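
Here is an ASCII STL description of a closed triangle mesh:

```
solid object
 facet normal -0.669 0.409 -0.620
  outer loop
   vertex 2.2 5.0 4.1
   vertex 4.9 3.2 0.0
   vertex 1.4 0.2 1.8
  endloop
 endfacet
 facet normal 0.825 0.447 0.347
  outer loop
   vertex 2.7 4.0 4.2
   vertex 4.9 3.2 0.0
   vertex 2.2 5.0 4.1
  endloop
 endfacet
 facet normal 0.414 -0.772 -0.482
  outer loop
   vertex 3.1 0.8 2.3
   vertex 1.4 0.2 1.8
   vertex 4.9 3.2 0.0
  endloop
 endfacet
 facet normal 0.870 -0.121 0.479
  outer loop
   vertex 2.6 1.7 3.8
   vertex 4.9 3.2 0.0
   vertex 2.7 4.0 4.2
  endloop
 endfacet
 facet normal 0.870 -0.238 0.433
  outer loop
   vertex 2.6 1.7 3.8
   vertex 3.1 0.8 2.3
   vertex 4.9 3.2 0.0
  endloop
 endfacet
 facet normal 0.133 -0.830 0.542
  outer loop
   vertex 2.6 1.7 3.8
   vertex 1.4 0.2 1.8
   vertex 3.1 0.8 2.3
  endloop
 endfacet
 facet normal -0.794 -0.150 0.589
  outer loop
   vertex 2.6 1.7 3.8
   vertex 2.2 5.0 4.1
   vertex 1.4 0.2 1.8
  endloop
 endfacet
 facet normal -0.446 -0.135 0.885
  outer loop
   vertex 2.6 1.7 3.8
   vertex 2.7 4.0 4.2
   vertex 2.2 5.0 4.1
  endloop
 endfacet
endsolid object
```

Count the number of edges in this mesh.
12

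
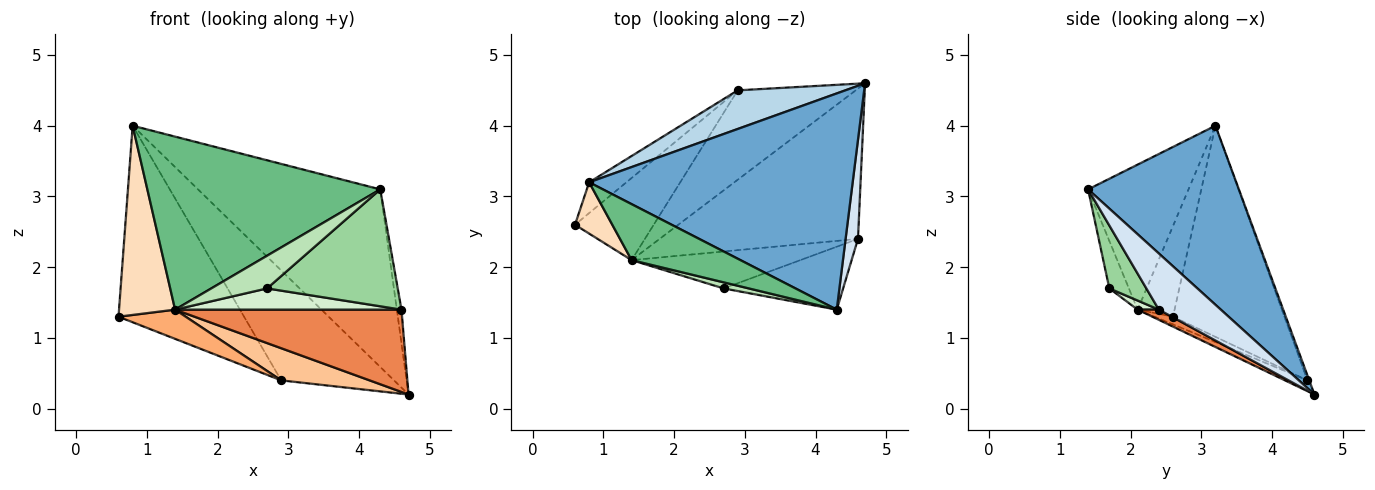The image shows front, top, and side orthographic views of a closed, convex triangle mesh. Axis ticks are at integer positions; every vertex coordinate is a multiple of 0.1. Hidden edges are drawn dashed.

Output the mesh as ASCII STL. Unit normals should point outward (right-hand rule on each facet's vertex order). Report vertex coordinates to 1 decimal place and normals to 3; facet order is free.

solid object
 facet normal 0.465 0.562 0.684
  outer loop
   vertex 0.8 3.2 4.0
   vertex 4.3 1.4 3.1
   vertex 4.7 4.6 0.2
  endloop
 endfacet
 facet normal -0.659 0.743 -0.116
  outer loop
   vertex 2.9 4.5 0.4
   vertex 0.6 2.6 1.3
   vertex 0.8 3.2 4.0
  endloop
 endfacet
 facet normal -0.016 0.943 0.332
  outer loop
   vertex 2.9 4.5 0.4
   vertex 0.8 3.2 4.0
   vertex 4.7 4.6 0.2
  endloop
 endfacet
 facet normal 0.974 0.073 0.215
  outer loop
   vertex 4.6 2.4 1.4
   vertex 4.7 4.6 0.2
   vertex 4.3 1.4 3.1
  endloop
 endfacet
 facet normal 0.045 -0.480 -0.876
  outer loop
   vertex 1.4 2.1 1.4
   vertex 4.7 4.6 0.2
   vertex 4.6 2.4 1.4
  endloop
 endfacet
 facet normal -0.091 -0.334 -0.938
  outer loop
   vertex 1.4 2.1 1.4
   vertex 0.6 2.6 1.3
   vertex 2.9 4.5 0.4
  endloop
 endfacet
 facet normal -0.085 -0.337 -0.938
  outer loop
   vertex 1.4 2.1 1.4
   vertex 2.9 4.5 0.4
   vertex 4.7 4.6 0.2
  endloop
 endfacet
 facet normal -0.537 -0.814 0.221
  outer loop
   vertex 1.4 2.1 1.4
   vertex 0.8 3.2 4.0
   vertex 0.6 2.6 1.3
  endloop
 endfacet
 facet normal -0.379 -0.880 0.285
  outer loop
   vertex 1.4 2.1 1.4
   vertex 4.3 1.4 3.1
   vertex 0.8 3.2 4.0
  endloop
 endfacet
 facet normal 0.242 -0.854 -0.460
  outer loop
   vertex 2.7 1.7 1.7
   vertex 4.6 2.4 1.4
   vertex 4.3 1.4 3.1
  endloop
 endfacet
 facet normal -0.326 -0.929 0.173
  outer loop
   vertex 2.7 1.7 1.7
   vertex 4.3 1.4 3.1
   vertex 1.4 2.1 1.4
  endloop
 endfacet
 facet normal 0.047 -0.498 -0.866
  outer loop
   vertex 2.7 1.7 1.7
   vertex 1.4 2.1 1.4
   vertex 4.6 2.4 1.4
  endloop
 endfacet
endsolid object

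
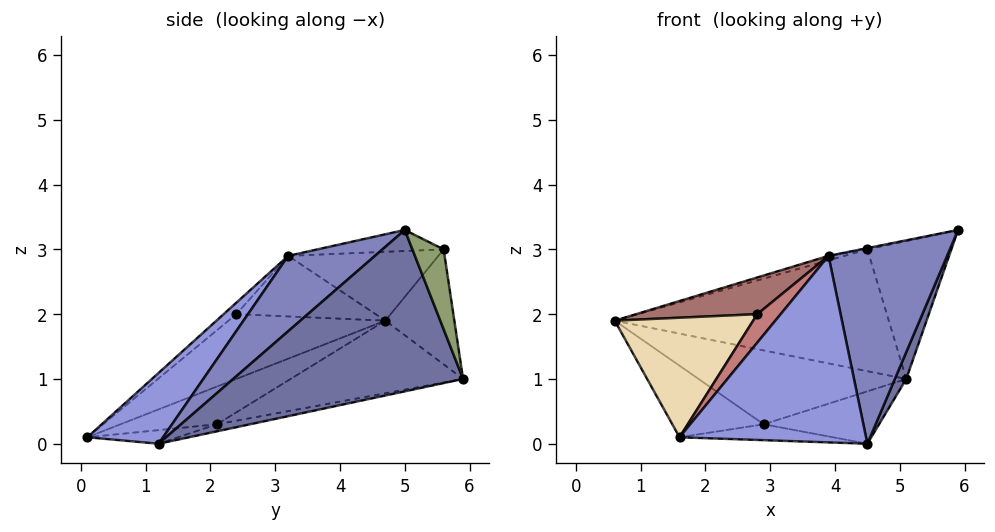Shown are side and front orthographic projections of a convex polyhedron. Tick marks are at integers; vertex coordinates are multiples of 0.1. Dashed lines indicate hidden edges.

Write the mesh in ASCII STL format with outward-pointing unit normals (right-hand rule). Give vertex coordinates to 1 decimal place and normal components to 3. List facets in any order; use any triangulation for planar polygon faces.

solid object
 facet normal 0.938 -0.046 -0.344
  outer loop
   vertex 4.5 1.2 0.0
   vertex 5.1 5.9 1.0
   vertex 5.9 5.0 3.3
  endloop
 endfacet
 facet normal 0.489 -0.668 0.562
  outer loop
   vertex 3.9 3.2 2.9
   vertex 4.5 1.2 0.0
   vertex 5.9 5.0 3.3
  endloop
 endfacet
 facet normal 0.306 -0.753 0.583
  outer loop
   vertex 3.9 3.2 2.9
   vertex 1.6 0.1 0.1
   vertex 4.5 1.2 0.0
  endloop
 endfacet
 facet normal -0.244 0.967 0.072
  outer loop
   vertex 4.5 5.6 3.0
   vertex 5.1 5.9 1.0
   vertex 0.6 4.7 1.9
  endloop
 endfacet
 facet normal 0.339 0.910 0.238
  outer loop
   vertex 4.5 5.6 3.0
   vertex 5.9 5.0 3.3
   vertex 5.1 5.9 1.0
  endloop
 endfacet
 facet normal -0.278 0.029 0.960
  outer loop
   vertex 4.5 5.6 3.0
   vertex 0.6 4.7 1.9
   vertex 3.9 3.2 2.9
  endloop
 endfacet
 facet normal -0.205 0.011 0.979
  outer loop
   vertex 4.5 5.6 3.0
   vertex 3.9 3.2 2.9
   vertex 5.9 5.0 3.3
  endloop
 endfacet
 facet normal -0.305 0.289 -0.908
  outer loop
   vertex 2.9 2.1 0.3
   vertex 1.6 0.1 0.1
   vertex 0.6 4.7 1.9
  endloop
 endfacet
 facet normal -0.268 0.322 -0.908
  outer loop
   vertex 2.9 2.1 0.3
   vertex 0.6 4.7 1.9
   vertex 5.1 5.9 1.0
  endloop
 endfacet
 facet normal -0.094 0.160 -0.983
  outer loop
   vertex 2.9 2.1 0.3
   vertex 4.5 1.2 0.0
   vertex 1.6 0.1 0.1
  endloop
 endfacet
 facet normal -0.062 0.215 -0.975
  outer loop
   vertex 2.9 2.1 0.3
   vertex 5.1 5.9 1.0
   vertex 4.5 1.2 0.0
  endloop
 endfacet
 facet normal -0.463 -0.408 0.787
  outer loop
   vertex 2.8 2.4 2.0
   vertex 0.6 4.7 1.9
   vertex 1.6 0.1 0.1
  endloop
 endfacet
 facet normal -0.417 -0.363 0.833
  outer loop
   vertex 2.8 2.4 2.0
   vertex 3.9 3.2 2.9
   vertex 0.6 4.7 1.9
  endloop
 endfacet
 facet normal -0.283 -0.519 0.807
  outer loop
   vertex 2.8 2.4 2.0
   vertex 1.6 0.1 0.1
   vertex 3.9 3.2 2.9
  endloop
 endfacet
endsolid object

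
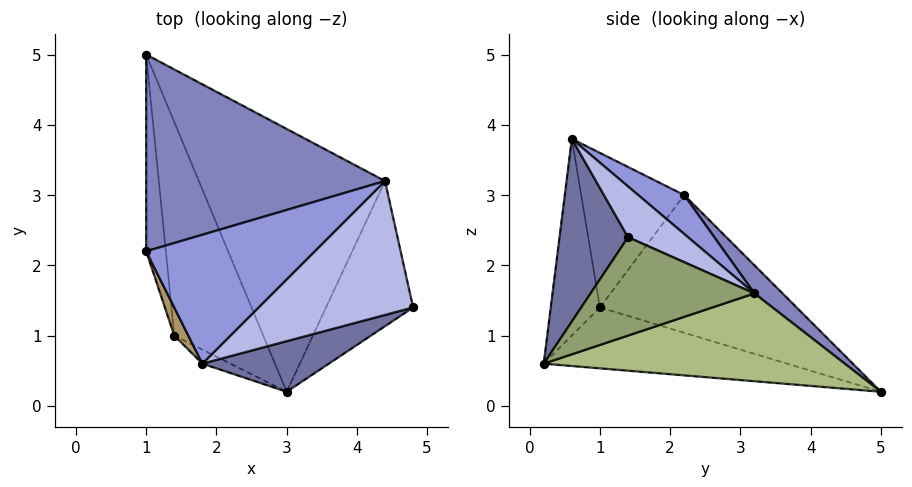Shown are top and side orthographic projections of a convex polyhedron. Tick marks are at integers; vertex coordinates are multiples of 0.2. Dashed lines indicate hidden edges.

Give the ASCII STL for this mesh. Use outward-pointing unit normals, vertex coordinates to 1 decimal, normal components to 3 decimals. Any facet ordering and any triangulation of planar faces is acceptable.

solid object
 facet normal 0.355 -0.902 0.246
  outer loop
   vertex 1.8 0.6 3.8
   vertex 3.0 0.2 0.6
   vertex 4.8 1.4 2.4
  endloop
 endfacet
 facet normal 0.083 0.705 0.705
  outer loop
   vertex 4.4 3.2 1.6
   vertex 1.0 5.0 0.2
   vertex 1.0 2.2 3.0
  endloop
 endfacet
 facet normal 0.193 0.514 0.836
  outer loop
   vertex 4.4 3.2 1.6
   vertex 1.0 2.2 3.0
   vertex 1.8 0.6 3.8
  endloop
 endfacet
 facet normal 0.280 0.441 0.853
  outer loop
   vertex 4.4 3.2 1.6
   vertex 1.8 0.6 3.8
   vertex 4.8 1.4 2.4
  endloop
 endfacet
 facet normal 0.742 -0.127 -0.658
  outer loop
   vertex 4.4 3.2 1.6
   vertex 4.8 1.4 2.4
   vertex 3.0 0.2 0.6
  endloop
 endfacet
 facet normal 0.424 0.102 -0.900
  outer loop
   vertex 4.4 3.2 1.6
   vertex 3.0 0.2 0.6
   vertex 1.0 5.0 0.2
  endloop
 endfacet
 facet normal -0.980 -0.140 -0.140
  outer loop
   vertex 1.4 1.0 1.4
   vertex 1.0 2.2 3.0
   vertex 1.0 5.0 0.2
  endloop
 endfacet
 facet normal -0.540 -0.291 -0.790
  outer loop
   vertex 1.4 1.0 1.4
   vertex 1.0 5.0 0.2
   vertex 3.0 0.2 0.6
  endloop
 endfacet
 facet normal -0.907 -0.412 0.082
  outer loop
   vertex 1.4 1.0 1.4
   vertex 1.8 0.6 3.8
   vertex 1.0 2.2 3.0
  endloop
 endfacet
 facet normal -0.473 -0.878 -0.068
  outer loop
   vertex 1.4 1.0 1.4
   vertex 3.0 0.2 0.6
   vertex 1.8 0.6 3.8
  endloop
 endfacet
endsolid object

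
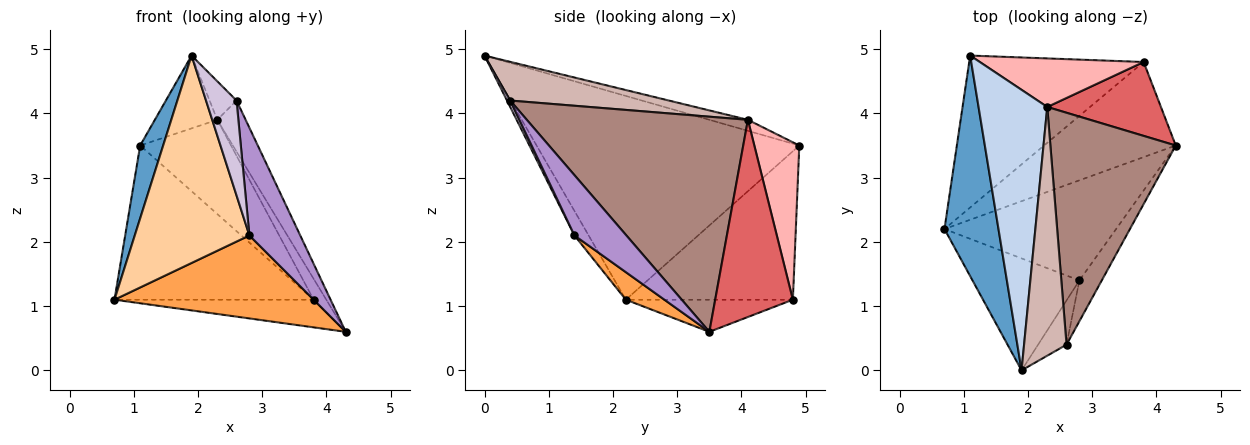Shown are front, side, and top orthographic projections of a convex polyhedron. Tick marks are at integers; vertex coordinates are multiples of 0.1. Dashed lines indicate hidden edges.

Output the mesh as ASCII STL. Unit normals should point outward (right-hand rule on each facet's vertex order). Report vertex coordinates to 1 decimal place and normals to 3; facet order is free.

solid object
 facet normal -0.963 -0.084 0.255
  outer loop
   vertex 1.1 4.9 3.5
   vertex 0.7 2.2 1.1
   vertex 1.9 0.0 4.9
  endloop
 endfacet
 facet normal -0.153 0.248 0.956
  outer loop
   vertex 2.3 4.1 3.9
   vertex 1.1 4.9 3.5
   vertex 1.9 0.0 4.9
  endloop
 endfacet
 facet normal 0.123 -0.633 -0.764
  outer loop
   vertex 2.8 1.4 2.1
   vertex 0.7 2.2 1.1
   vertex 4.3 3.5 0.6
  endloop
 endfacet
 facet normal -0.108 -0.875 -0.472
  outer loop
   vertex 2.8 1.4 2.1
   vertex 1.9 0.0 4.9
   vertex 0.7 2.2 1.1
  endloop
 endfacet
 facet normal -0.228 0.272 -0.935
  outer loop
   vertex 3.8 4.8 1.1
   vertex 4.3 3.5 0.6
   vertex 0.7 2.2 1.1
  endloop
 endfacet
 facet normal -0.513 0.612 -0.602
  outer loop
   vertex 3.8 4.8 1.1
   vertex 0.7 2.2 1.1
   vertex 1.1 4.9 3.5
  endloop
 endfacet
 facet normal 0.858 0.140 0.495
  outer loop
   vertex 3.8 4.8 1.1
   vertex 2.3 4.1 3.9
   vertex 4.3 3.5 0.6
  endloop
 endfacet
 facet normal 0.403 0.814 0.419
  outer loop
   vertex 3.8 4.8 1.1
   vertex 1.1 4.9 3.5
   vertex 2.3 4.1 3.9
  endloop
 endfacet
 facet normal 0.691 -0.676 -0.256
  outer loop
   vertex 2.6 0.4 4.2
   vertex 2.8 1.4 2.1
   vertex 4.3 3.5 0.6
  endloop
 endfacet
 facet normal 0.095 -0.902 -0.421
  outer loop
   vertex 2.6 0.4 4.2
   vertex 1.9 0.0 4.9
   vertex 2.8 1.4 2.1
  endloop
 endfacet
 facet normal 0.859 0.110 0.500
  outer loop
   vertex 2.6 0.4 4.2
   vertex 4.3 3.5 0.6
   vertex 2.3 4.1 3.9
  endloop
 endfacet
 facet normal 0.669 0.114 0.734
  outer loop
   vertex 2.6 0.4 4.2
   vertex 2.3 4.1 3.9
   vertex 1.9 0.0 4.9
  endloop
 endfacet
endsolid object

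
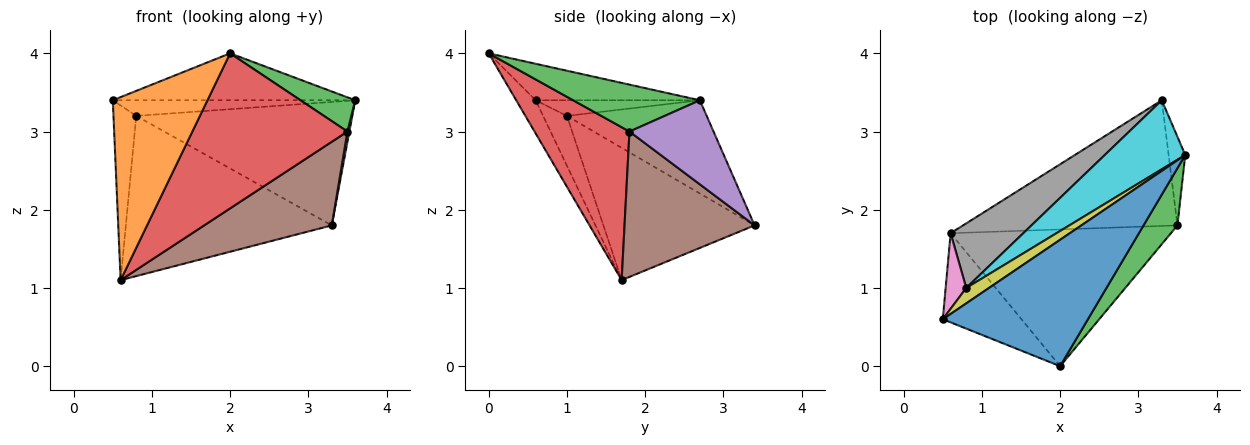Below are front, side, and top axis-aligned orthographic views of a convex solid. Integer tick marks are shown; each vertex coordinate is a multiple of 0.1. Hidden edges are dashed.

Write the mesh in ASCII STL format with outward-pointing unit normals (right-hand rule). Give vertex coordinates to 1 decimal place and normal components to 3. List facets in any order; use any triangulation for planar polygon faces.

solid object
 facet normal -0.229 0.339 0.912
  outer loop
   vertex 2.0 0.0 4.0
   vertex 3.6 2.7 3.4
   vertex 0.5 0.6 3.4
  endloop
 endfacet
 facet normal -0.181 -0.884 -0.431
  outer loop
   vertex 0.6 1.7 1.1
   vertex 2.0 0.0 4.0
   vertex 0.5 0.6 3.4
  endloop
 endfacet
 facet normal 0.765 -0.331 0.553
  outer loop
   vertex 3.5 1.8 3.0
   vertex 3.6 2.7 3.4
   vertex 2.0 0.0 4.0
  endloop
 endfacet
 facet normal 0.417 -0.682 -0.601
  outer loop
   vertex 3.5 1.8 3.0
   vertex 2.0 0.0 4.0
   vertex 0.6 1.7 1.1
  endloop
 endfacet
 facet normal 0.981 -0.023 -0.194
  outer loop
   vertex 3.3 3.4 1.8
   vertex 3.6 2.7 3.4
   vertex 3.5 1.8 3.0
  endloop
 endfacet
 facet normal 0.492 -0.482 -0.725
  outer loop
   vertex 3.3 3.4 1.8
   vertex 3.5 1.8 3.0
   vertex 0.6 1.7 1.1
  endloop
 endfacet
 facet normal -0.692 0.662 0.287
  outer loop
   vertex 0.8 1.0 3.2
   vertex 0.6 1.7 1.1
   vertex 0.5 0.6 3.4
  endloop
 endfacet
 facet normal -0.563 0.767 0.309
  outer loop
   vertex 0.8 1.0 3.2
   vertex 3.3 3.4 1.8
   vertex 0.6 1.7 1.1
  endloop
 endfacet
 facet normal -0.435 0.642 0.632
  outer loop
   vertex 0.8 1.0 3.2
   vertex 0.5 0.6 3.4
   vertex 3.6 2.7 3.4
  endloop
 endfacet
 facet normal -0.492 0.760 0.425
  outer loop
   vertex 0.8 1.0 3.2
   vertex 3.6 2.7 3.4
   vertex 3.3 3.4 1.8
  endloop
 endfacet
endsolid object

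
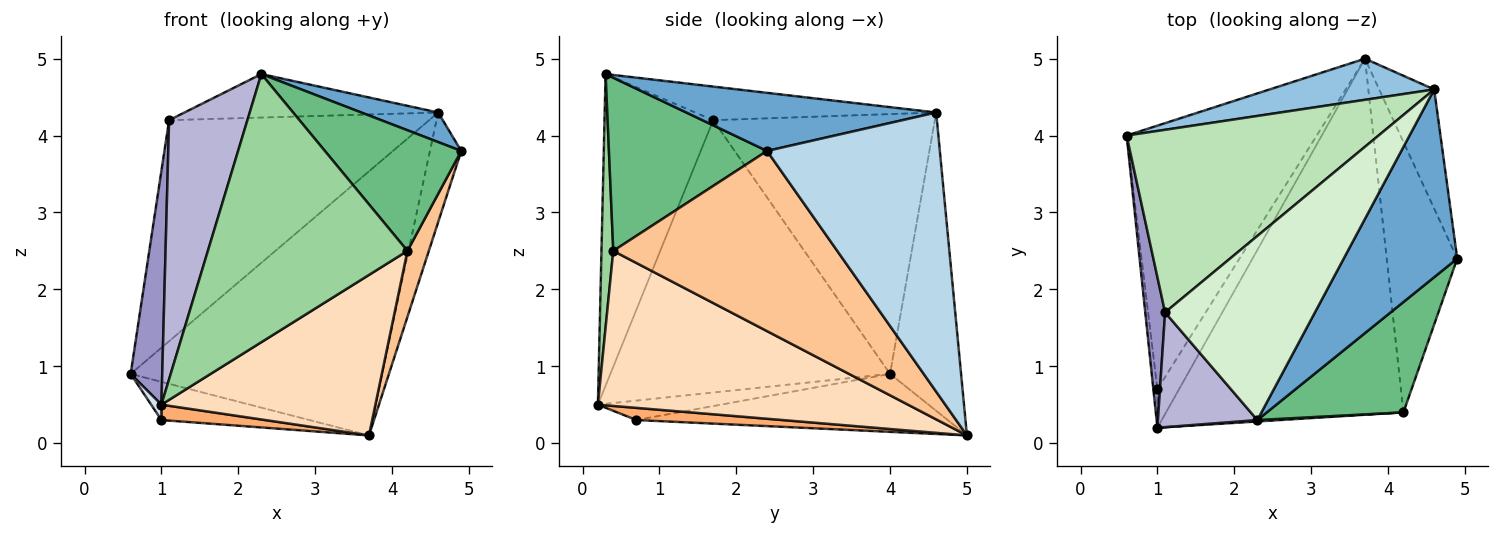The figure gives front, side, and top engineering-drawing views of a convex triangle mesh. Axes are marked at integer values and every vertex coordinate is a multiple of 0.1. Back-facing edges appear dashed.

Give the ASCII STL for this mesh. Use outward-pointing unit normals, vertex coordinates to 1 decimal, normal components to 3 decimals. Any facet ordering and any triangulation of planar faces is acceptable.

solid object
 facet normal 0.451 -0.139 0.882
  outer loop
   vertex 4.6 4.6 4.3
   vertex 2.3 0.3 4.8
   vertex 4.9 2.4 3.8
  endloop
 endfacet
 facet normal -0.269 0.952 0.148
  outer loop
   vertex 4.6 4.6 4.3
   vertex 3.7 5.0 0.1
   vertex 0.6 4.0 0.9
  endloop
 endfacet
 facet normal 0.966 0.175 -0.190
  outer loop
   vertex 4.6 4.6 4.3
   vertex 4.9 2.4 3.8
   vertex 3.7 5.0 0.1
  endloop
 endfacet
 facet normal -0.976 -0.081 -0.203
  outer loop
   vertex 1.0 0.7 0.3
   vertex 1.0 0.2 0.5
   vertex 0.6 4.0 0.9
  endloop
 endfacet
 facet normal -0.289 0.137 -0.947
  outer loop
   vertex 1.0 0.7 0.3
   vertex 0.6 4.0 0.9
   vertex 3.7 5.0 0.1
  endloop
 endfacet
 facet normal 0.463 -0.329 -0.823
  outer loop
   vertex 1.0 0.7 0.3
   vertex 3.7 5.0 0.1
   vertex 1.0 0.2 0.5
  endloop
 endfacet
 facet normal 0.928 -0.089 -0.363
  outer loop
   vertex 4.2 0.4 2.5
   vertex 3.7 5.0 0.1
   vertex 4.9 2.4 3.8
  endloop
 endfacet
 facet normal 0.512 -0.353 -0.783
  outer loop
   vertex 4.2 0.4 2.5
   vertex 1.0 0.2 0.5
   vertex 3.7 5.0 0.1
  endloop
 endfacet
 facet normal 0.650 -0.561 0.513
  outer loop
   vertex 4.2 0.4 2.5
   vertex 4.9 2.4 3.8
   vertex 2.3 0.3 4.8
  endloop
 endfacet
 facet normal 0.059 -0.998 0.005
  outer loop
   vertex 4.2 0.4 2.5
   vertex 2.3 0.3 4.8
   vertex 1.0 0.2 0.5
  endloop
 endfacet
 facet normal -0.549 0.644 0.532
  outer loop
   vertex 1.1 1.7 4.2
   vertex 4.6 4.6 4.3
   vertex 0.6 4.0 0.9
  endloop
 endfacet
 facet normal -0.213 0.225 0.951
  outer loop
   vertex 1.1 1.7 4.2
   vertex 2.3 0.3 4.8
   vertex 4.6 4.6 4.3
  endloop
 endfacet
 facet normal -0.991 -0.112 0.072
  outer loop
   vertex 1.1 1.7 4.2
   vertex 0.6 4.0 0.9
   vertex 1.0 0.2 0.5
  endloop
 endfacet
 facet normal -0.785 -0.566 0.251
  outer loop
   vertex 1.1 1.7 4.2
   vertex 1.0 0.2 0.5
   vertex 2.3 0.3 4.8
  endloop
 endfacet
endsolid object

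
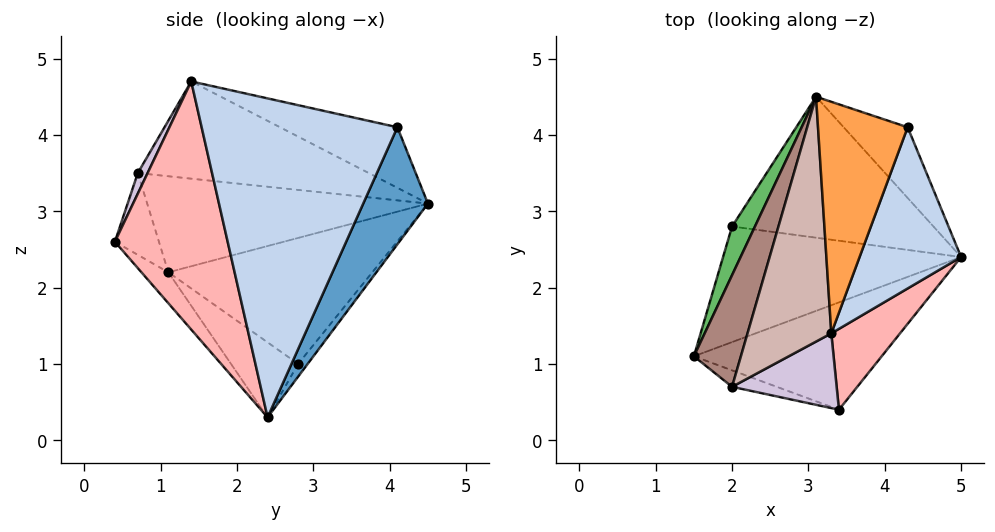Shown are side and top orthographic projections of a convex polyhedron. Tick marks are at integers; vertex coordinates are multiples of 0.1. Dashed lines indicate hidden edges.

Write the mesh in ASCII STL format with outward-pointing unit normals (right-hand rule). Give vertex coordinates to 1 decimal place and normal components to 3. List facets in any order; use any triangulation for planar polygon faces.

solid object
 facet normal 0.502 0.820 -0.274
  outer loop
   vertex 4.3 4.1 4.1
   vertex 5.0 2.4 0.3
   vertex 3.1 4.5 3.1
  endloop
 endfacet
 facet normal 0.916 -0.275 0.292
  outer loop
   vertex 4.3 4.1 4.1
   vertex 3.3 1.4 4.7
   vertex 5.0 2.4 0.3
  endloop
 endfacet
 facet normal -0.521 0.365 0.772
  outer loop
   vertex 4.3 4.1 4.1
   vertex 3.1 4.5 3.1
   vertex 3.3 1.4 4.7
  endloop
 endfacet
 facet normal -0.259 -0.505 -0.823
  outer loop
   vertex 2.0 2.8 1.0
   vertex 5.0 2.4 0.3
   vertex 1.5 1.1 2.2
  endloop
 endfacet
 facet normal -0.909 0.384 0.165
  outer loop
   vertex 2.0 2.8 1.0
   vertex 1.5 1.1 2.2
   vertex 3.1 4.5 3.1
  endloop
 endfacet
 facet normal -0.039 0.787 -0.616
  outer loop
   vertex 2.0 2.8 1.0
   vertex 3.1 4.5 3.1
   vertex 5.0 2.4 0.3
  endloop
 endfacet
 facet normal -0.115 -0.709 -0.696
  outer loop
   vertex 3.4 0.4 2.6
   vertex 1.5 1.1 2.2
   vertex 5.0 2.4 0.3
  endloop
 endfacet
 facet normal 0.874 -0.421 0.242
  outer loop
   vertex 3.4 0.4 2.6
   vertex 5.0 2.4 0.3
   vertex 3.3 1.4 4.7
  endloop
 endfacet
 facet normal -0.309 -0.936 -0.169
  outer loop
   vertex 2.0 0.7 3.5
   vertex 1.5 1.1 2.2
   vertex 3.4 0.4 2.6
  endloop
 endfacet
 facet normal 0.085 -0.898 0.432
  outer loop
   vertex 2.0 0.7 3.5
   vertex 3.4 0.4 2.6
   vertex 3.3 1.4 4.7
  endloop
 endfacet
 facet normal -0.859 0.293 0.420
  outer loop
   vertex 2.0 0.7 3.5
   vertex 3.1 4.5 3.1
   vertex 1.5 1.1 2.2
  endloop
 endfacet
 facet normal -0.728 0.277 0.627
  outer loop
   vertex 2.0 0.7 3.5
   vertex 3.3 1.4 4.7
   vertex 3.1 4.5 3.1
  endloop
 endfacet
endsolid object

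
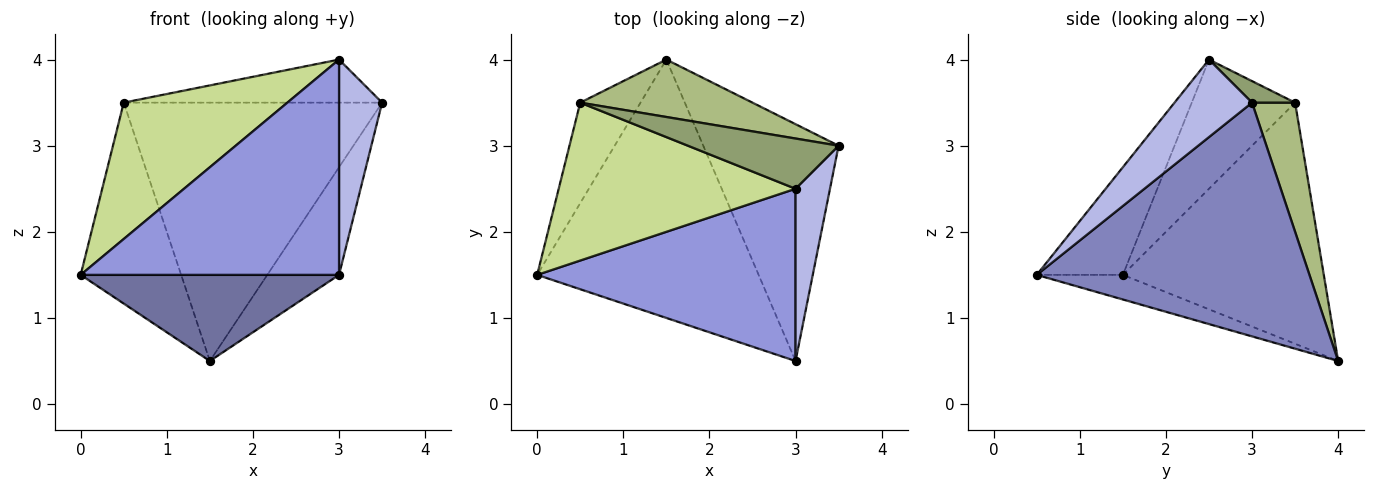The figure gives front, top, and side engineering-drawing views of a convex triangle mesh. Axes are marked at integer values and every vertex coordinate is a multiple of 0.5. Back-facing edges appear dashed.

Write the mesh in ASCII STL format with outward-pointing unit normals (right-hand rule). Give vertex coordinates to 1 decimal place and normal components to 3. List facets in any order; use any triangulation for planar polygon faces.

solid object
 facet normal -0.105 -0.314 -0.943
  outer loop
   vertex 1.5 4.0 0.5
   vertex 3.0 0.5 1.5
   vertex 0.0 1.5 1.5
  endloop
 endfacet
 facet normal 0.844 0.222 -0.489
  outer loop
   vertex 1.5 4.0 0.5
   vertex 3.5 3.0 3.5
   vertex 3.0 0.5 1.5
  endloop
 endfacet
 facet normal -0.252 -0.756 0.605
  outer loop
   vertex 3.0 2.5 4.0
   vertex 0.0 1.5 1.5
   vertex 3.0 0.5 1.5
  endloop
 endfacet
 facet normal 0.815 -0.453 0.362
  outer loop
   vertex 3.0 2.5 4.0
   vertex 3.0 0.5 1.5
   vertex 3.5 3.0 3.5
  endloop
 endfacet
 facet normal 0.108 0.647 0.755
  outer loop
   vertex 0.5 3.5 3.5
   vertex 3.0 2.5 4.0
   vertex 3.5 3.0 3.5
  endloop
 endfacet
 facet normal 0.161 0.964 0.214
  outer loop
   vertex 0.5 3.5 3.5
   vertex 3.5 3.0 3.5
   vertex 1.5 4.0 0.5
  endloop
 endfacet
 facet normal -0.382 -0.604 0.700
  outer loop
   vertex 0.5 3.5 3.5
   vertex 0.0 1.5 1.5
   vertex 3.0 2.5 4.0
  endloop
 endfacet
 facet normal -0.873 0.436 -0.218
  outer loop
   vertex 0.5 3.5 3.5
   vertex 1.5 4.0 0.5
   vertex 0.0 1.5 1.5
  endloop
 endfacet
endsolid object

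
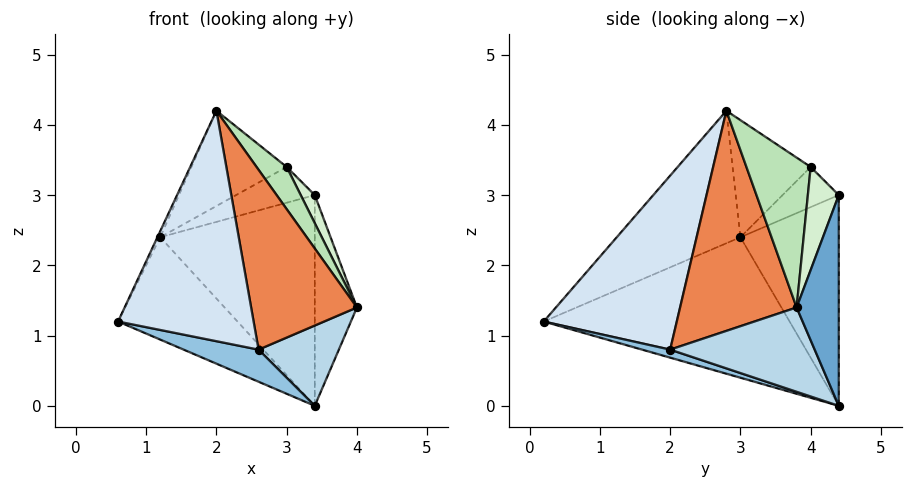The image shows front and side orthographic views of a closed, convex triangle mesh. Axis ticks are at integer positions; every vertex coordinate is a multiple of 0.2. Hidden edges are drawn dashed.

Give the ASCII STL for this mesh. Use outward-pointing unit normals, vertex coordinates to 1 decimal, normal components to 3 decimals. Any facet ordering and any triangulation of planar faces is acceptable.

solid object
 facet normal 0.707 0.707 0.000
  outer loop
   vertex 3.4 4.4 3.0
   vertex 4.0 3.8 1.4
   vertex 3.4 4.4 0.0
  endloop
 endfacet
 facet normal 0.132 -0.353 -0.926
  outer loop
   vertex 2.6 2.0 0.8
   vertex 0.6 0.2 1.2
   vertex 3.4 4.4 0.0
  endloop
 endfacet
 facet normal 0.755 -0.420 -0.504
  outer loop
   vertex 2.6 2.0 0.8
   vertex 3.4 4.4 0.0
   vertex 4.0 3.8 1.4
  endloop
 endfacet
 facet normal 0.673 -0.685 0.280
  outer loop
   vertex 2.6 2.0 0.8
   vertex 2.0 2.8 4.2
   vertex 0.6 0.2 1.2
  endloop
 endfacet
 facet normal 0.711 -0.646 0.277
  outer loop
   vertex 2.6 2.0 0.8
   vertex 4.0 3.8 1.4
   vertex 2.0 2.8 4.2
  endloop
 endfacet
 facet normal -0.782 0.380 -0.495
  outer loop
   vertex 1.2 3.0 2.4
   vertex 3.4 4.4 0.0
   vertex 0.6 0.2 1.2
  endloop
 endfacet
 facet normal -0.913 0.021 0.408
  outer loop
   vertex 1.2 3.0 2.4
   vertex 0.6 0.2 1.2
   vertex 2.0 2.8 4.2
  endloop
 endfacet
 facet normal -0.537 0.844 0.000
  outer loop
   vertex 1.2 3.0 2.4
   vertex 3.4 4.4 3.0
   vertex 3.4 4.4 0.0
  endloop
 endfacet
 facet normal -0.595 0.726 0.345
  outer loop
   vertex 3.0 4.0 3.4
   vertex 1.2 3.0 2.4
   vertex 2.0 2.8 4.2
  endloop
 endfacet
 facet normal -0.566 0.793 0.226
  outer loop
   vertex 3.0 4.0 3.4
   vertex 3.4 4.4 3.0
   vertex 1.2 3.0 2.4
  endloop
 endfacet
 facet normal 0.811 -0.380 0.444
  outer loop
   vertex 3.0 4.0 3.4
   vertex 2.0 2.8 4.2
   vertex 4.0 3.8 1.4
  endloop
 endfacet
 facet normal 0.815 -0.371 0.445
  outer loop
   vertex 3.0 4.0 3.4
   vertex 4.0 3.8 1.4
   vertex 3.4 4.4 3.0
  endloop
 endfacet
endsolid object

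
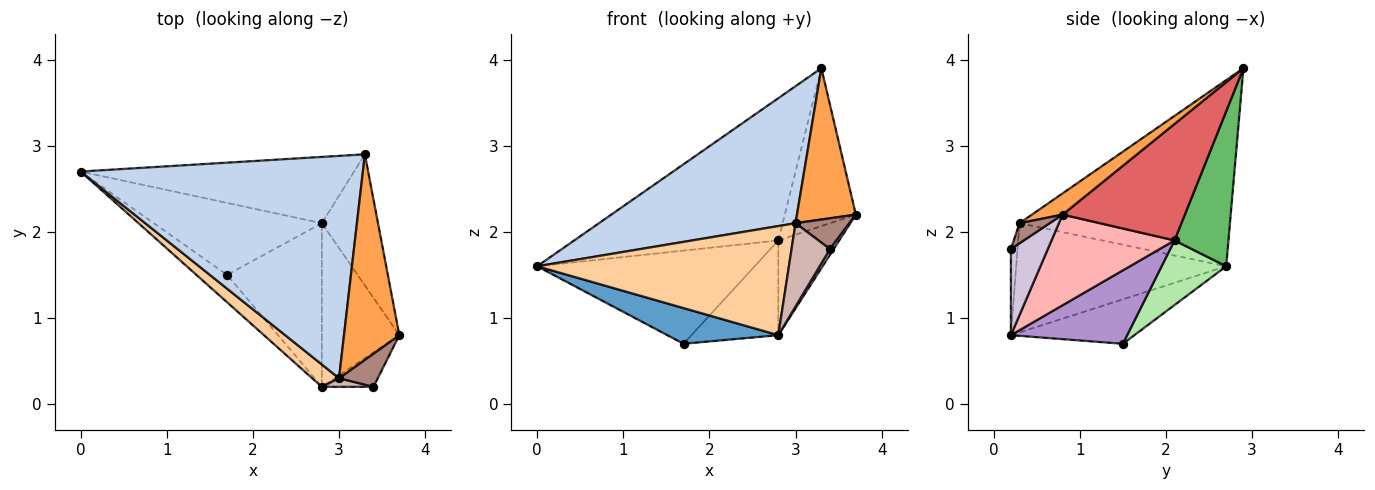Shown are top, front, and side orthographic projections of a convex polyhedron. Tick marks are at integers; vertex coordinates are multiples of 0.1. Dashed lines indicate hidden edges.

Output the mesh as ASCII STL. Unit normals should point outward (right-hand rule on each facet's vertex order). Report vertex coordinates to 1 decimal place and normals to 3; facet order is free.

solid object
 facet normal -0.662 -0.595 -0.456
  outer loop
   vertex 2.8 0.2 0.8
   vertex 0.0 2.7 1.6
   vertex 1.7 1.5 0.7
  endloop
 endfacet
 facet normal -0.490 -0.457 0.742
  outer loop
   vertex 3.0 0.3 2.1
   vertex 3.3 2.9 3.9
   vertex 0.0 2.7 1.6
  endloop
 endfacet
 facet normal 0.295 -0.567 0.769
  outer loop
   vertex 3.0 0.3 2.1
   vertex 3.7 0.8 2.2
   vertex 3.3 2.9 3.9
  endloop
 endfacet
 facet normal -0.633 -0.759 0.156
  outer loop
   vertex 3.0 0.3 2.1
   vertex 0.0 2.7 1.6
   vertex 2.8 0.2 0.8
  endloop
 endfacet
 facet normal 0.233 0.881 -0.411
  outer loop
   vertex 2.8 2.1 1.9
   vertex 0.0 2.7 1.6
   vertex 3.3 2.9 3.9
  endloop
 endfacet
 facet normal 0.229 0.770 -0.595
  outer loop
   vertex 2.8 2.1 1.9
   vertex 1.7 1.5 0.7
   vertex 0.0 2.7 1.6
  endloop
 endfacet
 facet normal 0.798 0.464 -0.385
  outer loop
   vertex 2.8 2.1 1.9
   vertex 3.3 2.9 3.9
   vertex 3.7 0.8 2.2
  endloop
 endfacet
 facet normal 0.711 0.352 -0.608
  outer loop
   vertex 2.8 2.1 1.9
   vertex 3.7 0.8 2.2
   vertex 2.8 0.2 0.8
  endloop
 endfacet
 facet normal 0.557 0.416 -0.719
  outer loop
   vertex 2.8 2.1 1.9
   vertex 2.8 0.2 0.8
   vertex 1.7 1.5 0.7
  endloop
 endfacet
 facet normal 0.854 -0.085 -0.513
  outer loop
   vertex 3.4 0.2 1.8
   vertex 2.8 0.2 0.8
   vertex 3.7 0.8 2.2
  endloop
 endfacet
 facet normal 0.356 -0.635 0.686
  outer loop
   vertex 3.4 0.2 1.8
   vertex 3.7 0.8 2.2
   vertex 3.0 0.3 2.1
  endloop
 endfacet
 facet normal -0.169 -0.980 0.101
  outer loop
   vertex 3.4 0.2 1.8
   vertex 3.0 0.3 2.1
   vertex 2.8 0.2 0.8
  endloop
 endfacet
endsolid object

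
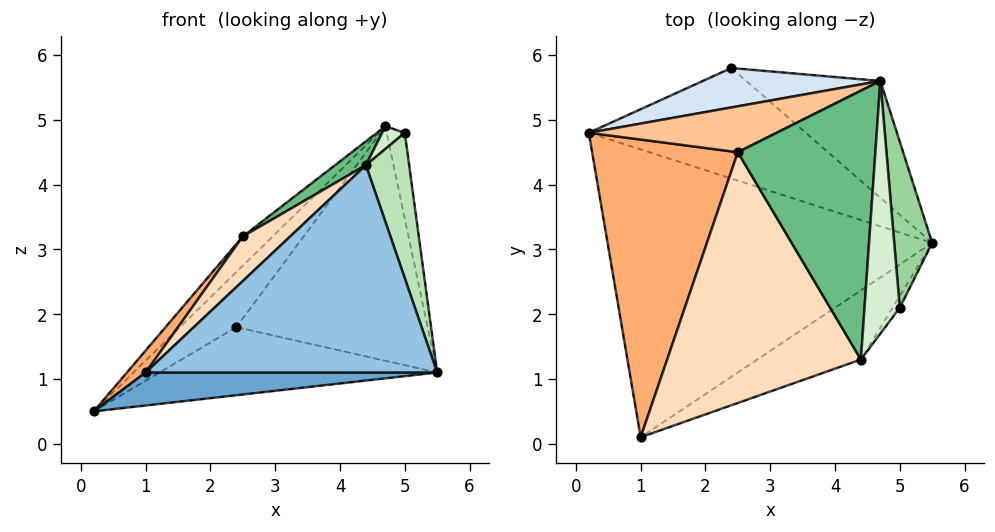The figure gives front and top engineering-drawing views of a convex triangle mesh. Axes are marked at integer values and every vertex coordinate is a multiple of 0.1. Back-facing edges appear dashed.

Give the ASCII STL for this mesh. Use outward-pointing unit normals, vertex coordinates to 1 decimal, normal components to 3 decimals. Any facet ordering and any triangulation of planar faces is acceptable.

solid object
 facet normal 0.076 -0.114 -0.991
  outer loop
   vertex 1.0 0.1 1.1
   vertex 0.2 4.8 0.5
   vertex 5.5 3.1 1.1
  endloop
 endfacet
 facet normal 0.535 -0.802 -0.267
  outer loop
   vertex 4.4 1.3 4.3
   vertex 1.0 0.1 1.1
   vertex 5.5 3.1 1.1
  endloop
 endfacet
 facet normal 0.256 0.507 -0.823
  outer loop
   vertex 2.4 5.8 1.8
   vertex 5.5 3.1 1.1
   vertex 0.2 4.8 0.5
  endloop
 endfacet
 facet normal -0.581 0.662 0.474
  outer loop
   vertex 2.4 5.8 1.8
   vertex 0.2 4.8 0.5
   vertex 4.7 5.6 4.9
  endloop
 endfacet
 facet normal 0.562 0.741 -0.369
  outer loop
   vertex 2.4 5.8 1.8
   vertex 4.7 5.6 4.9
   vertex 5.5 3.1 1.1
  endloop
 endfacet
 facet normal -0.763 -0.048 0.645
  outer loop
   vertex 2.5 4.5 3.2
   vertex 0.2 4.8 0.5
   vertex 1.0 0.1 1.1
  endloop
 endfacet
 facet normal -0.677 0.395 0.621
  outer loop
   vertex 2.5 4.5 3.2
   vertex 4.7 5.6 4.9
   vertex 0.2 4.8 0.5
  endloop
 endfacet
 facet normal -0.654 -0.132 0.745
  outer loop
   vertex 2.5 4.5 3.2
   vertex 1.0 0.1 1.1
   vertex 4.4 1.3 4.3
  endloop
 endfacet
 facet normal -0.587 -0.072 0.806
  outer loop
   vertex 2.5 4.5 3.2
   vertex 4.4 1.3 4.3
   vertex 4.7 5.6 4.9
  endloop
 endfacet
 facet normal 0.985 0.080 0.155
  outer loop
   vertex 5.0 2.1 4.8
   vertex 5.5 3.1 1.1
   vertex 4.7 5.6 4.9
  endloop
 endfacet
 facet normal 0.813 -0.580 -0.047
  outer loop
   vertex 5.0 2.1 4.8
   vertex 4.4 1.3 4.3
   vertex 5.5 3.1 1.1
  endloop
 endfacet
 facet normal -0.579 -0.073 0.812
  outer loop
   vertex 5.0 2.1 4.8
   vertex 4.7 5.6 4.9
   vertex 4.4 1.3 4.3
  endloop
 endfacet
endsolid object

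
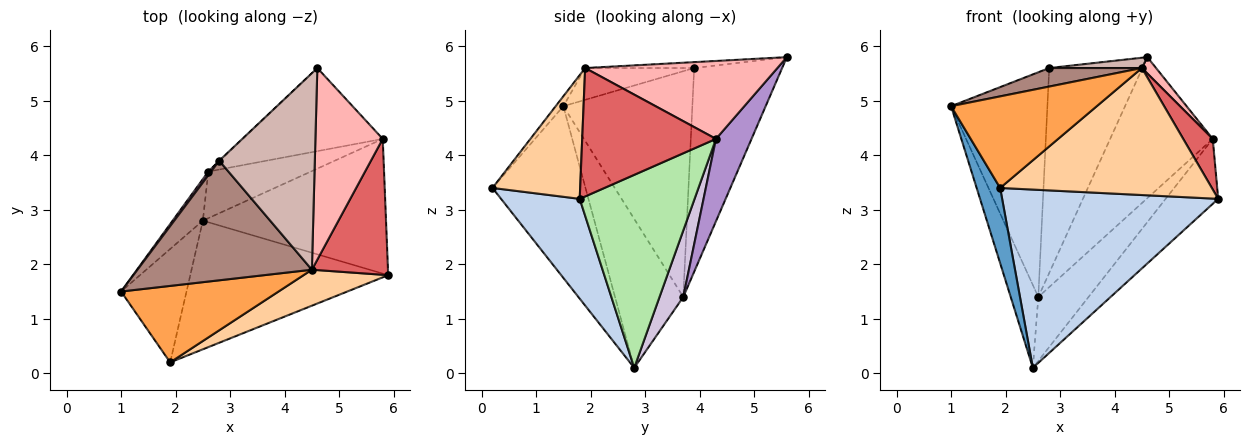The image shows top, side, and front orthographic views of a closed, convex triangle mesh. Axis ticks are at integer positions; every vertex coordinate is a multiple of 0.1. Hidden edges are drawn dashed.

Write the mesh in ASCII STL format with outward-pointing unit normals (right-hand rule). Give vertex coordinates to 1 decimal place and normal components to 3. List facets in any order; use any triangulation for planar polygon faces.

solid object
 facet normal -0.909 -0.230 -0.346
  outer loop
   vertex 1.9 0.2 3.4
   vertex 1.0 1.5 4.9
   vertex 2.5 2.8 0.1
  endloop
 endfacet
 facet normal 0.283 -0.778 -0.561
  outer loop
   vertex 1.9 0.2 3.4
   vertex 2.5 2.8 0.1
   vertex 5.9 1.8 3.2
  endloop
 endfacet
 facet normal -0.040 -0.767 0.640
  outer loop
   vertex 4.5 1.9 5.6
   vertex 1.0 1.5 4.9
   vertex 1.9 0.2 3.4
  endloop
 endfacet
 facet normal 0.370 -0.894 0.253
  outer loop
   vertex 4.5 1.9 5.6
   vertex 1.9 0.2 3.4
   vertex 5.9 1.8 3.2
  endloop
 endfacet
 facet normal -0.911 0.368 -0.185
  outer loop
   vertex 2.6 3.7 1.4
   vertex 2.5 2.8 0.1
   vertex 1.0 1.5 4.9
  endloop
 endfacet
 facet normal 0.688 0.315 -0.653
  outer loop
   vertex 5.8 4.3 4.3
   vertex 5.9 1.8 3.2
   vertex 2.5 2.8 0.1
  endloop
 endfacet
 facet normal 0.845 -0.187 0.501
  outer loop
   vertex 5.8 4.3 4.3
   vertex 4.5 1.9 5.6
   vertex 5.9 1.8 3.2
  endloop
 endfacet
 facet normal 0.756 -0.056 0.653
  outer loop
   vertex 5.8 4.3 4.3
   vertex 4.6 5.6 5.8
   vertex 4.5 1.9 5.6
  endloop
 endfacet
 facet normal 0.286 0.825 -0.487
  outer loop
   vertex 5.8 4.3 4.3
   vertex 2.6 3.7 1.4
   vertex 4.6 5.6 5.8
  endloop
 endfacet
 facet normal 0.357 0.755 -0.550
  outer loop
   vertex 5.8 4.3 4.3
   vertex 2.5 2.8 0.1
   vertex 2.6 3.7 1.4
  endloop
 endfacet
 facet normal -0.177 -0.151 0.973
  outer loop
   vertex 2.8 3.9 5.6
   vertex 1.0 1.5 4.9
   vertex 4.5 1.9 5.6
  endloop
 endfacet
 facet normal -0.061 -0.052 0.997
  outer loop
   vertex 2.8 3.9 5.6
   vertex 4.5 1.9 5.6
   vertex 4.6 5.6 5.8
  endloop
 endfacet
 facet normal -0.801 0.598 0.010
  outer loop
   vertex 2.8 3.9 5.6
   vertex 2.6 3.7 1.4
   vertex 1.0 1.5 4.9
  endloop
 endfacet
 facet normal -0.687 0.727 -0.002
  outer loop
   vertex 2.8 3.9 5.6
   vertex 4.6 5.6 5.8
   vertex 2.6 3.7 1.4
  endloop
 endfacet
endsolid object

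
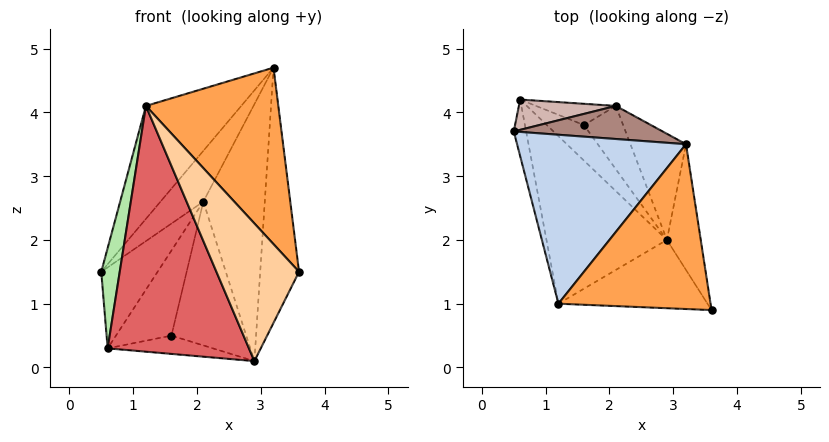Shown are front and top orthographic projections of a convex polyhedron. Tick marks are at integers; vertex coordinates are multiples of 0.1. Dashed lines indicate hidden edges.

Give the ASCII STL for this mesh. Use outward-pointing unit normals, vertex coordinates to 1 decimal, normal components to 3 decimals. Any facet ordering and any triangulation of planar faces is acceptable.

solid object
 facet normal 0.917 0.358 -0.177
  outer loop
   vertex 2.9 2.0 0.1
   vertex 3.2 3.5 4.7
   vertex 3.6 0.9 1.5
  endloop
 endfacet
 facet normal -0.686 0.404 0.604
  outer loop
   vertex 1.2 1.0 4.1
   vertex 3.2 3.5 4.7
   vertex 0.5 3.7 1.5
  endloop
 endfacet
 facet normal 0.578 -0.596 0.557
  outer loop
   vertex 1.2 1.0 4.1
   vertex 3.6 0.9 1.5
   vertex 3.2 3.5 4.7
  endloop
 endfacet
 facet normal -0.461 -0.795 -0.395
  outer loop
   vertex 1.2 1.0 4.1
   vertex 2.9 2.0 0.1
   vertex 3.6 0.9 1.5
  endloop
 endfacet
 facet normal 0.340 0.431 -0.836
  outer loop
   vertex 0.6 4.2 0.3
   vertex 1.6 3.8 0.5
   vertex 2.9 2.0 0.1
  endloop
 endfacet
 facet normal -0.838 -0.475 -0.268
  outer loop
   vertex 0.6 4.2 0.3
   vertex 1.2 1.0 4.1
   vertex 0.5 3.7 1.5
  endloop
 endfacet
 facet normal -0.643 -0.633 -0.431
  outer loop
   vertex 0.6 4.2 0.3
   vertex 2.9 2.0 0.1
   vertex 1.2 1.0 4.1
  endloop
 endfacet
 facet normal 0.777 0.582 -0.240
  outer loop
   vertex 2.1 4.1 2.6
   vertex 3.2 3.5 4.7
   vertex 2.9 2.0 0.1
  endloop
 endfacet
 facet normal 0.753 0.603 -0.265
  outer loop
   vertex 2.1 4.1 2.6
   vertex 2.9 2.0 0.1
   vertex 1.6 3.8 0.5
  endloop
 endfacet
 facet normal 0.400 0.889 -0.222
  outer loop
   vertex 2.1 4.1 2.6
   vertex 1.6 3.8 0.5
   vertex 0.6 4.2 0.3
  endloop
 endfacet
 facet normal -0.505 0.723 0.471
  outer loop
   vertex 2.1 4.1 2.6
   vertex 0.5 3.7 1.5
   vertex 3.2 3.5 4.7
  endloop
 endfacet
 facet normal -0.429 0.846 0.317
  outer loop
   vertex 2.1 4.1 2.6
   vertex 0.6 4.2 0.3
   vertex 0.5 3.7 1.5
  endloop
 endfacet
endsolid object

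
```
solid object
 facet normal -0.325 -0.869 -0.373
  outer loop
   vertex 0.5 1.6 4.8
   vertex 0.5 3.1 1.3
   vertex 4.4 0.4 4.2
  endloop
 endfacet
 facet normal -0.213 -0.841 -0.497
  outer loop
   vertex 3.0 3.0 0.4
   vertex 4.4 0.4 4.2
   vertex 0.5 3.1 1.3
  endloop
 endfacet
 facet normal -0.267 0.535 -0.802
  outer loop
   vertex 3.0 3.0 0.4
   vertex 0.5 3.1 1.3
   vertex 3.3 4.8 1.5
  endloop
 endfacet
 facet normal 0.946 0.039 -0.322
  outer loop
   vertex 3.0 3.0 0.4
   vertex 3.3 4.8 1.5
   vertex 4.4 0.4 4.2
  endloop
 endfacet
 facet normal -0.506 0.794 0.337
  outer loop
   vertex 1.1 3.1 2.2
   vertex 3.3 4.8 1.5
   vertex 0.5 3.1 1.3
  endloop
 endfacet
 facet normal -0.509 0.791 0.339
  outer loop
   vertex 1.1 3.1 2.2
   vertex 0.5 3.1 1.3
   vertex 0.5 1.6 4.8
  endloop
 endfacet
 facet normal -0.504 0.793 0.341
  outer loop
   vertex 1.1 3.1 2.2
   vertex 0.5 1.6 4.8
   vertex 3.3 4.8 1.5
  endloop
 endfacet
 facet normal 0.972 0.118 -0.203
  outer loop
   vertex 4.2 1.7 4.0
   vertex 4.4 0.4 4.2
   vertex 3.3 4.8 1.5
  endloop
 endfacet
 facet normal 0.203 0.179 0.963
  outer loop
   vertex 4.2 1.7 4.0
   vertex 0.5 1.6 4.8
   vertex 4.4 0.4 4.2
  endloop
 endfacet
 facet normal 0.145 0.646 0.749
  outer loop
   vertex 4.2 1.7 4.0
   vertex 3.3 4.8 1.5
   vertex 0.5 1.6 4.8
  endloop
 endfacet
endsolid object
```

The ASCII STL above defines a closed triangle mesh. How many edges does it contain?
15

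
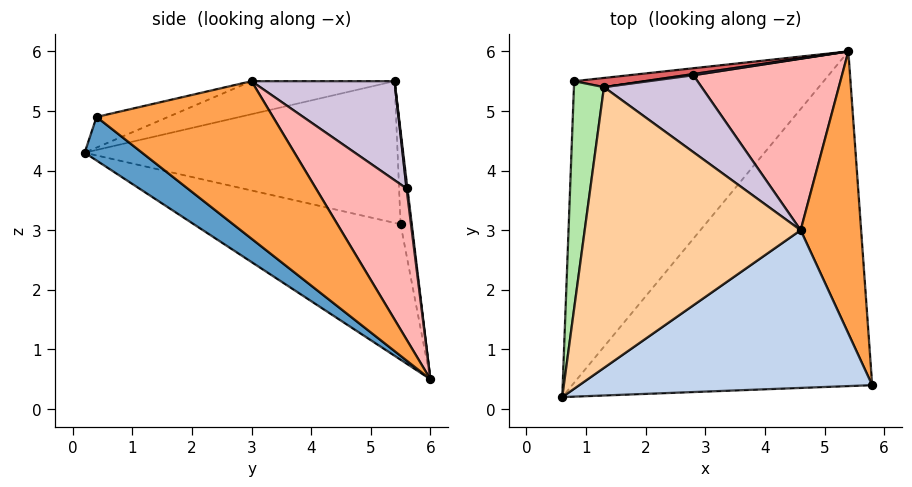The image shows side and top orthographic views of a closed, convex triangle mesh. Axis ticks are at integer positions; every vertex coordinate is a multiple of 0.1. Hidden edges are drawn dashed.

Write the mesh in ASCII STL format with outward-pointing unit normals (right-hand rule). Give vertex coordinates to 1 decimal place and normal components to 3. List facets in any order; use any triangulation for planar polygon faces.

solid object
 facet normal 0.114 -0.609 -0.785
  outer loop
   vertex 5.4 6.0 0.5
   vertex 5.8 0.4 4.9
   vertex 0.6 0.2 4.3
  endloop
 endfacet
 facet normal -0.100 -0.267 0.958
  outer loop
   vertex 4.6 3.0 5.5
   vertex 0.6 0.2 4.3
   vertex 5.8 0.4 4.9
  endloop
 endfacet
 facet normal 0.882 0.329 0.338
  outer loop
   vertex 4.6 3.0 5.5
   vertex 5.8 0.4 4.9
   vertex 5.4 6.0 0.5
  endloop
 endfacet
 facet normal -0.148 -0.203 0.968
  outer loop
   vertex 1.3 5.4 5.5
   vertex 0.6 0.2 4.3
   vertex 4.6 3.0 5.5
  endloop
 endfacet
 facet normal -0.469 -0.178 -0.865
  outer loop
   vertex 0.8 5.5 3.1
   vertex 5.4 6.0 0.5
   vertex 0.6 0.2 4.3
  endloop
 endfacet
 facet normal -0.975 0.084 0.207
  outer loop
   vertex 0.8 5.5 3.1
   vertex 0.6 0.2 4.3
   vertex 1.3 5.4 5.5
  endloop
 endfacet
 facet normal -0.076 0.995 0.057
  outer loop
   vertex 0.8 5.5 3.1
   vertex 1.3 5.4 5.5
   vertex 5.4 6.0 0.5
  endloop
 endfacet
 facet normal 0.509 0.700 0.501
  outer loop
   vertex 2.8 5.6 3.7
   vertex 4.6 3.0 5.5
   vertex 5.4 6.0 0.5
  endloop
 endfacet
 facet normal 0.485 0.728 0.485
  outer loop
   vertex 2.8 5.6 3.7
   vertex 5.4 6.0 0.5
   vertex 1.3 5.4 5.5
  endloop
 endfacet
 facet normal 0.509 0.700 0.502
  outer loop
   vertex 2.8 5.6 3.7
   vertex 1.3 5.4 5.5
   vertex 4.6 3.0 5.5
  endloop
 endfacet
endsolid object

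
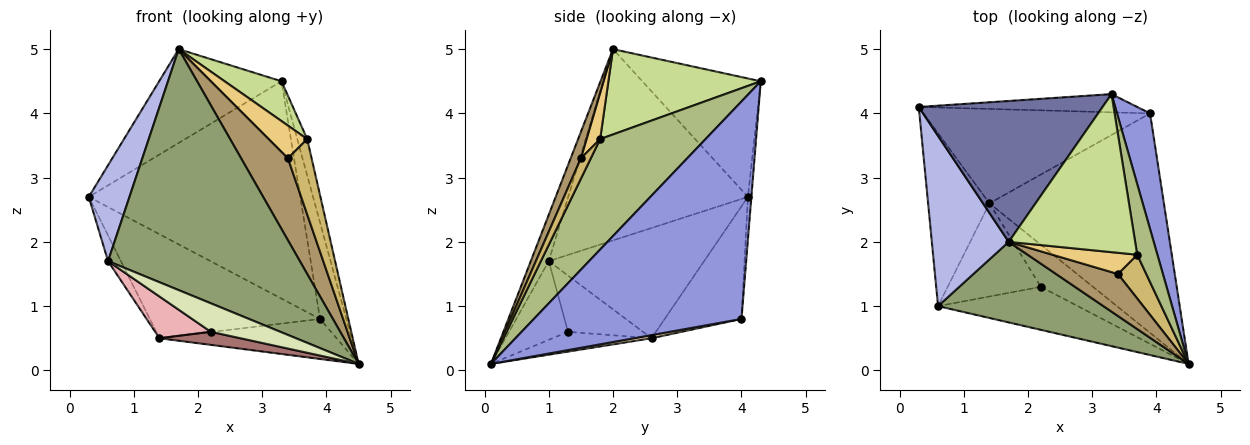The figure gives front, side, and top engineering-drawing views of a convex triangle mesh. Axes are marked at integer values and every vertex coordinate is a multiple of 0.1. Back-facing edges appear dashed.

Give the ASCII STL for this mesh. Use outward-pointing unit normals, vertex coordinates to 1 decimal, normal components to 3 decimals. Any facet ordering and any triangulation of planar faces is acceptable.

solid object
 facet normal -0.473 0.488 0.734
  outer loop
   vertex 1.7 2.0 5.0
   vertex 3.3 4.3 4.5
   vertex 0.3 4.1 2.7
  endloop
 endfacet
 facet normal -0.016 0.996 -0.083
  outer loop
   vertex 3.9 4.0 0.8
   vertex 0.3 4.1 2.7
   vertex 3.3 4.3 4.5
  endloop
 endfacet
 facet normal 0.981 0.124 0.149
  outer loop
   vertex 3.9 4.0 0.8
   vertex 3.3 4.3 4.5
   vertex 4.5 0.1 0.1
  endloop
 endfacet
 facet normal -0.908 -0.206 0.365
  outer loop
   vertex 0.6 1.0 1.7
   vertex 1.7 2.0 5.0
   vertex 0.3 4.1 2.7
  endloop
 endfacet
 facet normal -0.088 -0.945 0.316
  outer loop
   vertex 0.6 1.0 1.7
   vertex 4.5 0.1 0.1
   vertex 1.7 2.0 5.0
  endloop
 endfacet
 facet normal 0.980 0.092 0.179
  outer loop
   vertex 3.7 1.8 3.6
   vertex 4.5 0.1 0.1
   vertex 3.3 4.3 4.5
  endloop
 endfacet
 facet normal 0.548 -0.205 0.811
  outer loop
   vertex 3.7 1.8 3.6
   vertex 3.3 4.3 4.5
   vertex 1.7 2.0 5.0
  endloop
 endfacet
 facet normal -0.425 -0.500 -0.755
  outer loop
   vertex 2.2 1.3 0.6
   vertex 4.5 0.1 0.1
   vertex 0.6 1.0 1.7
  endloop
 endfacet
 facet normal 0.191 -0.874 0.448
  outer loop
   vertex 3.4 1.5 3.3
   vertex 1.7 2.0 5.0
   vertex 4.5 0.1 0.1
  endloop
 endfacet
 facet normal 0.340 -0.813 0.473
  outer loop
   vertex 3.4 1.5 3.3
   vertex 4.5 0.1 0.1
   vertex 3.7 1.8 3.6
  endloop
 endfacet
 facet normal 0.284 -0.805 0.521
  outer loop
   vertex 3.4 1.5 3.3
   vertex 3.7 1.8 3.6
   vertex 1.7 2.0 5.0
  endloop
 endfacet
 facet normal 0.018 0.179 -0.984
  outer loop
   vertex 1.4 2.6 0.5
   vertex 3.9 4.0 0.8
   vertex 4.5 0.1 0.1
  endloop
 endfacet
 facet normal -0.341 -0.279 -0.898
  outer loop
   vertex 1.4 2.6 0.5
   vertex 4.5 0.1 0.1
   vertex 2.2 1.3 0.6
  endloop
 endfacet
 facet normal -0.317 0.702 -0.637
  outer loop
   vertex 1.4 2.6 0.5
   vertex 0.3 4.1 2.7
   vertex 3.9 4.0 0.8
  endloop
 endfacet
 facet normal -0.872 0.072 -0.485
  outer loop
   vertex 1.4 2.6 0.5
   vertex 0.6 1.0 1.7
   vertex 0.3 4.1 2.7
  endloop
 endfacet
 facet normal -0.482 -0.358 -0.799
  outer loop
   vertex 1.4 2.6 0.5
   vertex 2.2 1.3 0.6
   vertex 0.6 1.0 1.7
  endloop
 endfacet
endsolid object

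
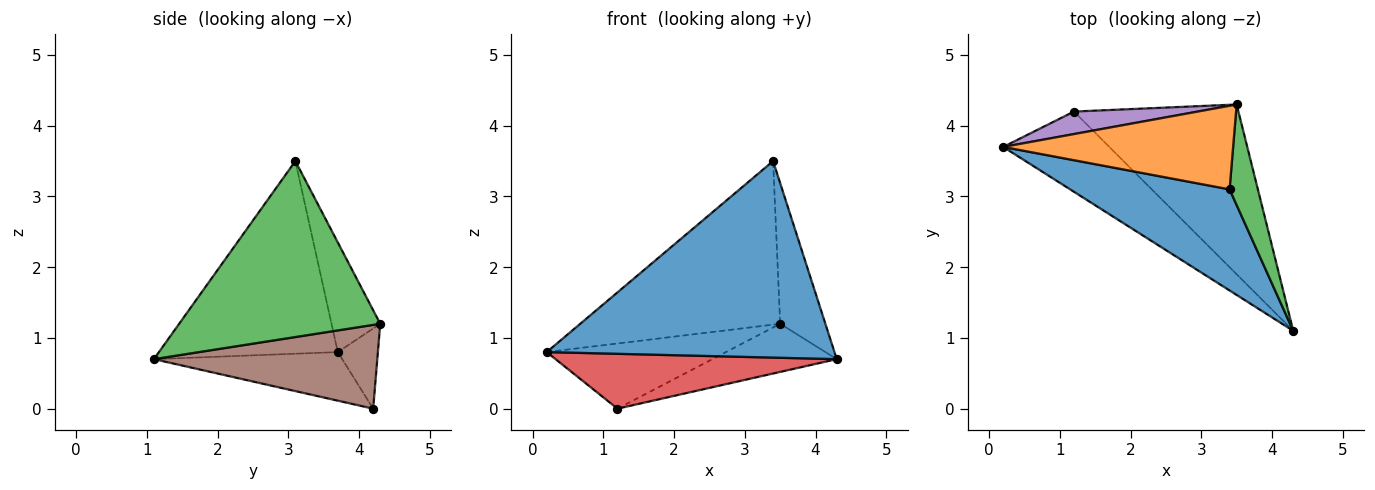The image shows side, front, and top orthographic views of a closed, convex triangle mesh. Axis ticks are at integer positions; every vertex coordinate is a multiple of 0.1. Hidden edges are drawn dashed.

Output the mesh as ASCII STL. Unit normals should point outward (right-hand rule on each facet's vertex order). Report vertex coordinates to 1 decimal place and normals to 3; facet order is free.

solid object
 facet normal -0.484 -0.778 0.400
  outer loop
   vertex 3.4 3.1 3.5
   vertex 0.2 3.7 0.8
   vertex 4.3 1.1 0.7
  endloop
 endfacet
 facet normal -0.212 0.870 0.445
  outer loop
   vertex 3.4 3.1 3.5
   vertex 3.5 4.3 1.2
   vertex 0.2 3.7 0.8
  endloop
 endfacet
 facet normal 0.964 0.217 0.155
  outer loop
   vertex 3.4 3.1 3.5
   vertex 4.3 1.1 0.7
   vertex 3.5 4.3 1.2
  endloop
 endfacet
 facet normal -0.354 -0.528 -0.772
  outer loop
   vertex 1.2 4.2 0.0
   vertex 4.3 1.1 0.7
   vertex 0.2 3.7 0.8
  endloop
 endfacet
 facet normal -0.207 0.925 0.319
  outer loop
   vertex 1.2 4.2 0.0
   vertex 0.2 3.7 0.8
   vertex 3.5 4.3 1.2
  endloop
 endfacet
 facet normal 0.440 0.245 -0.864
  outer loop
   vertex 1.2 4.2 0.0
   vertex 3.5 4.3 1.2
   vertex 4.3 1.1 0.7
  endloop
 endfacet
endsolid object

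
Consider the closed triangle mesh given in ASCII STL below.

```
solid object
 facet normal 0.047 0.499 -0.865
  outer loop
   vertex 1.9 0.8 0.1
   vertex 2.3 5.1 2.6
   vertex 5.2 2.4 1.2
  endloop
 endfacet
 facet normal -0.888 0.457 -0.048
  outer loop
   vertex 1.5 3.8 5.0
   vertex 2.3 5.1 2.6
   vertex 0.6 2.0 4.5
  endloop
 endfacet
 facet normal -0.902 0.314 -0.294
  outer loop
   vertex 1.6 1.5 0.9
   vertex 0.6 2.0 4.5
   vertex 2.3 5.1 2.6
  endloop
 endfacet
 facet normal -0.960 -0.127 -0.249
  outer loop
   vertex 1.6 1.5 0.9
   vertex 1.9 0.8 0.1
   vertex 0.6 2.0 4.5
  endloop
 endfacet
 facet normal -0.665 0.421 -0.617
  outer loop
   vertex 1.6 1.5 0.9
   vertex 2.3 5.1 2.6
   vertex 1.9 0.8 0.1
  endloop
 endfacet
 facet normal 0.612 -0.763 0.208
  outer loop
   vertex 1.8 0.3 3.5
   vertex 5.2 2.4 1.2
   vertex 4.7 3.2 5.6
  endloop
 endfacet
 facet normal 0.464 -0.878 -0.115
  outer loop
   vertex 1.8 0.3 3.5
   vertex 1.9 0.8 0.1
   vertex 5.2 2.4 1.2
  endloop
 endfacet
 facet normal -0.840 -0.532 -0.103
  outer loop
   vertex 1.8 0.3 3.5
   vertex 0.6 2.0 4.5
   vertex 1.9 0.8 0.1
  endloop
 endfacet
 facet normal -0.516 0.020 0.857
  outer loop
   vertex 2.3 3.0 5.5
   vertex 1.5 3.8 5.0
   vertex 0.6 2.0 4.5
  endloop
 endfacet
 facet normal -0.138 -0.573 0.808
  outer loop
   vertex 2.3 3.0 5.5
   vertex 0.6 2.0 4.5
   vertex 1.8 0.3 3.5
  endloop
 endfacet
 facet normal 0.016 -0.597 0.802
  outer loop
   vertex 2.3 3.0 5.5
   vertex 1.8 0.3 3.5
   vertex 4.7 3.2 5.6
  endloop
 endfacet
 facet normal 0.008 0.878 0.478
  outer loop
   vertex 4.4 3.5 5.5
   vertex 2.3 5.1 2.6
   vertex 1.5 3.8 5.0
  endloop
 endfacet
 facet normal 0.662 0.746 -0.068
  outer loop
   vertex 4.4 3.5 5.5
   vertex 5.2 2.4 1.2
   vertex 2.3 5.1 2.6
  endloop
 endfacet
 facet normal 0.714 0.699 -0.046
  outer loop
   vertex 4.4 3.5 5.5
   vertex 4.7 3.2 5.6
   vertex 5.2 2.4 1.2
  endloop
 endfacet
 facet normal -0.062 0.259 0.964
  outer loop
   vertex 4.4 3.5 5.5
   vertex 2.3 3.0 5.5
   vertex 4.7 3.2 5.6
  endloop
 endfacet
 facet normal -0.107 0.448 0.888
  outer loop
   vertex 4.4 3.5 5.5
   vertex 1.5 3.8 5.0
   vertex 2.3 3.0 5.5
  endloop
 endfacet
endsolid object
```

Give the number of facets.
16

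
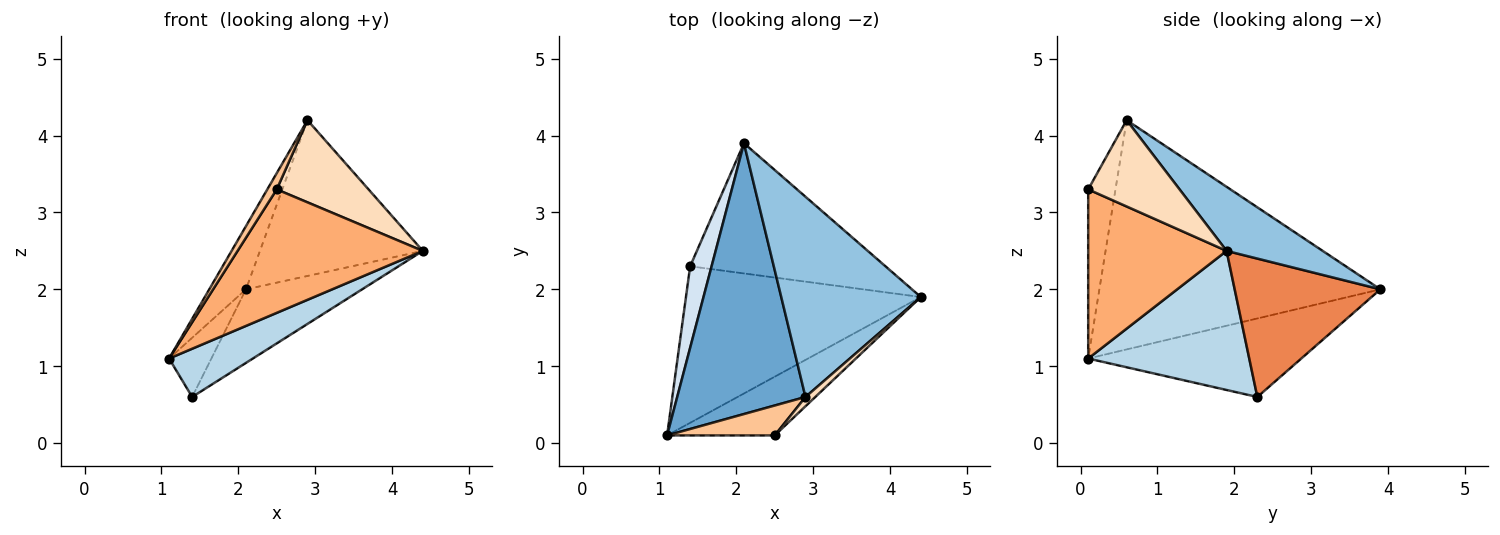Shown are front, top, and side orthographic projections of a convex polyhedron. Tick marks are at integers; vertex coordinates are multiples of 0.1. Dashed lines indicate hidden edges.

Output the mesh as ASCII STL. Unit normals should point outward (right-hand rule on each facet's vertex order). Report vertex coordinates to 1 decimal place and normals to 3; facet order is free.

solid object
 facet normal -0.867 0.113 0.485
  outer loop
   vertex 2.9 0.6 4.2
   vertex 2.1 3.9 2.0
   vertex 1.1 0.1 1.1
  endloop
 endfacet
 facet normal 0.341 0.577 0.742
  outer loop
   vertex 2.9 0.6 4.2
   vertex 4.4 1.9 2.5
   vertex 2.1 3.9 2.0
  endloop
 endfacet
 facet normal 0.493 -0.256 -0.832
  outer loop
   vertex 1.4 2.3 0.6
   vertex 4.4 1.9 2.5
   vertex 1.1 0.1 1.1
  endloop
 endfacet
 facet normal -0.947 0.188 0.259
  outer loop
   vertex 1.4 2.3 0.6
   vertex 1.1 0.1 1.1
   vertex 2.1 3.9 2.0
  endloop
 endfacet
 facet normal 0.525 0.419 -0.741
  outer loop
   vertex 1.4 2.3 0.6
   vertex 2.1 3.9 2.0
   vertex 4.4 1.9 2.5
  endloop
 endfacet
 facet normal 0.559 -0.749 -0.356
  outer loop
   vertex 2.5 0.1 3.3
   vertex 1.1 0.1 1.1
   vertex 4.4 1.9 2.5
  endloop
 endfacet
 facet normal -0.810 -0.280 0.515
  outer loop
   vertex 2.5 0.1 3.3
   vertex 2.9 0.6 4.2
   vertex 1.1 0.1 1.1
  endloop
 endfacet
 facet normal 0.703 -0.707 0.080
  outer loop
   vertex 2.5 0.1 3.3
   vertex 4.4 1.9 2.5
   vertex 2.9 0.6 4.2
  endloop
 endfacet
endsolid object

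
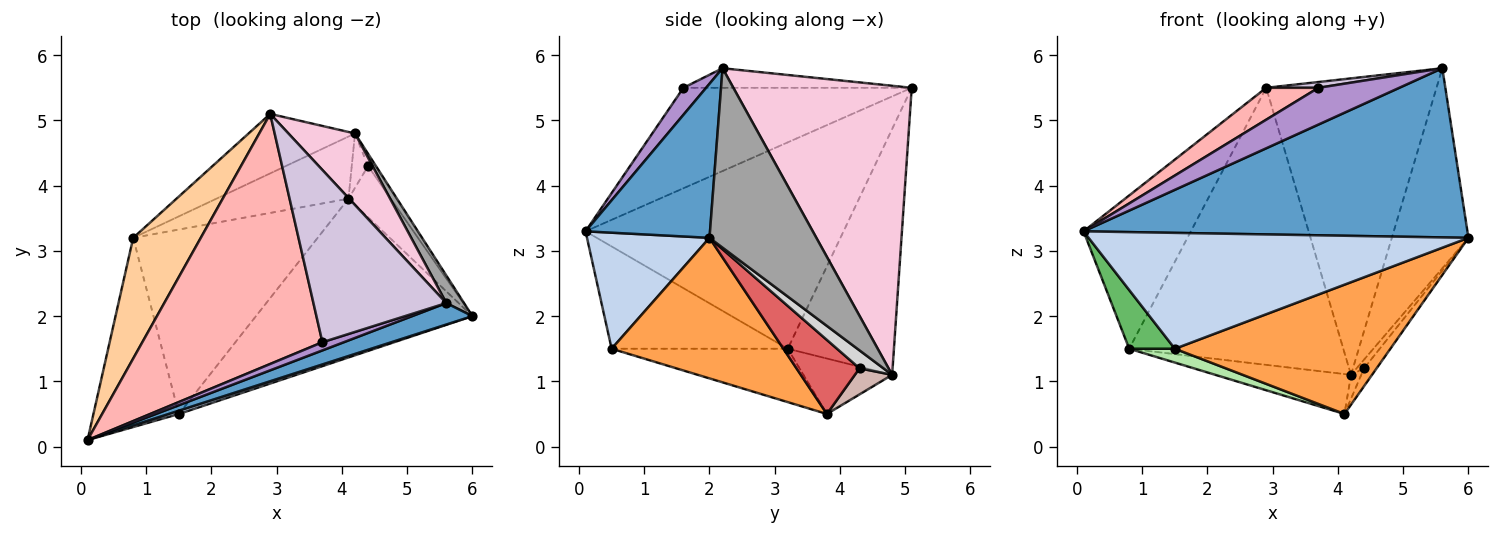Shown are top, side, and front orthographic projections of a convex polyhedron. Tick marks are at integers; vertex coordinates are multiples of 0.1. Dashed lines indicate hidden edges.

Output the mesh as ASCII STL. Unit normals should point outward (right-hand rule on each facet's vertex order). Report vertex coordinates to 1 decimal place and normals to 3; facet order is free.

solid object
 facet normal 0.306 -0.944 0.120
  outer loop
   vertex 5.6 2.2 5.8
   vertex 0.1 0.1 3.3
   vertex 6.0 2.0 3.2
  endloop
 endfacet
 facet normal 0.307 -0.951 0.027
  outer loop
   vertex 1.5 0.5 1.5
   vertex 6.0 2.0 3.2
   vertex 0.1 0.1 3.3
  endloop
 endfacet
 facet normal 0.450 -0.564 -0.693
  outer loop
   vertex 1.5 0.5 1.5
   vertex 4.1 3.8 0.5
   vertex 6.0 2.0 3.2
  endloop
 endfacet
 facet normal -0.884 0.368 0.289
  outer loop
   vertex 0.8 3.2 1.5
   vertex 0.1 0.1 3.3
   vertex 2.9 5.1 5.5
  endloop
 endfacet
 facet normal -0.753 -0.195 -0.629
  outer loop
   vertex 0.8 3.2 1.5
   vertex 1.5 0.5 1.5
   vertex 0.1 0.1 3.3
  endloop
 endfacet
 facet normal -0.277 -0.072 -0.958
  outer loop
   vertex 0.8 3.2 1.5
   vertex 4.1 3.8 0.5
   vertex 1.5 0.5 1.5
  endloop
 endfacet
 facet normal 0.856 0.170 -0.489
  outer loop
   vertex 4.4 4.3 1.2
   vertex 6.0 2.0 3.2
   vertex 4.1 3.8 0.5
  endloop
 endfacet
 facet normal -0.484 -0.111 0.868
  outer loop
   vertex 3.7 1.6 5.5
   vertex 2.9 5.1 5.5
   vertex 0.1 0.1 3.3
  endloop
 endfacet
 facet normal 0.264 -0.941 0.210
  outer loop
   vertex 3.7 1.6 5.5
   vertex 0.1 0.1 3.3
   vertex 5.6 2.2 5.8
  endloop
 endfacet
 facet normal -0.146 -0.033 0.989
  outer loop
   vertex 3.7 1.6 5.5
   vertex 5.6 2.2 5.8
   vertex 2.9 5.1 5.5
  endloop
 endfacet
 facet normal -0.333 0.509 -0.793
  outer loop
   vertex 4.2 4.8 1.1
   vertex 4.1 3.8 0.5
   vertex 0.8 3.2 1.5
  endloop
 endfacet
 facet normal 0.826 0.227 -0.516
  outer loop
   vertex 4.2 4.8 1.1
   vertex 4.4 4.3 1.2
   vertex 4.1 3.8 0.5
  endloop
 endfacet
 facet normal -0.436 0.880 -0.189
  outer loop
   vertex 4.2 4.8 1.1
   vertex 0.8 3.2 1.5
   vertex 2.9 5.1 5.5
  endloop
 endfacet
 facet normal 0.713 0.681 0.164
  outer loop
   vertex 4.2 4.8 1.1
   vertex 2.9 5.1 5.5
   vertex 5.6 2.2 5.8
  endloop
 endfacet
 facet normal 0.810 0.581 0.080
  outer loop
   vertex 4.2 4.8 1.1
   vertex 5.6 2.2 5.8
   vertex 6.0 2.0 3.2
  endloop
 endfacet
 facet normal 0.880 0.274 -0.388
  outer loop
   vertex 4.2 4.8 1.1
   vertex 6.0 2.0 3.2
   vertex 4.4 4.3 1.2
  endloop
 endfacet
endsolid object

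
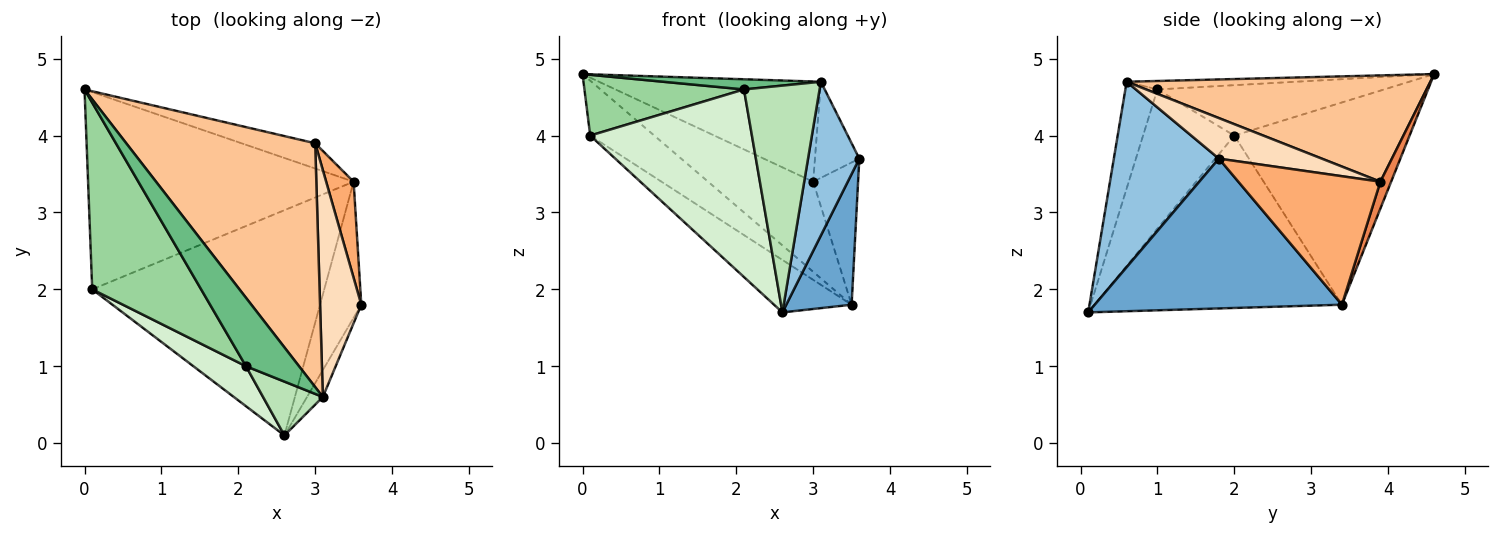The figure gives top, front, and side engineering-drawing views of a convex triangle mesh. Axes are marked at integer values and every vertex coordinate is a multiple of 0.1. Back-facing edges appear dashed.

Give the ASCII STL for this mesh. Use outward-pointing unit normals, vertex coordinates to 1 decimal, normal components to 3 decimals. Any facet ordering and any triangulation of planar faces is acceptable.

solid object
 facet normal 0.934 -0.247 -0.257
  outer loop
   vertex 3.5 3.4 1.8
   vertex 3.6 1.8 3.7
   vertex 2.6 0.1 1.7
  endloop
 endfacet
 facet normal 0.896 -0.437 -0.076
  outer loop
   vertex 3.1 0.6 4.7
   vertex 2.6 0.1 1.7
   vertex 3.6 1.8 3.7
  endloop
 endfacet
 facet normal -0.592 0.216 -0.777
  outer loop
   vertex 0.1 2.0 4.0
   vertex 0.0 4.6 4.8
   vertex 3.5 3.4 1.8
  endloop
 endfacet
 facet normal -0.586 0.184 -0.789
  outer loop
   vertex 0.1 2.0 4.0
   vertex 3.5 3.4 1.8
   vertex 2.6 0.1 1.7
  endloop
 endfacet
 facet normal 0.098 0.958 -0.269
  outer loop
   vertex 3.0 3.9 3.4
   vertex 3.5 3.4 1.8
   vertex 0.0 4.6 4.8
  endloop
 endfacet
 facet normal 0.934 0.295 0.200
  outer loop
   vertex 3.0 3.9 3.4
   vertex 3.6 1.8 3.7
   vertex 3.5 3.4 1.8
  endloop
 endfacet
 facet normal 0.462 0.337 0.821
  outer loop
   vertex 3.0 3.9 3.4
   vertex 0.0 4.6 4.8
   vertex 3.1 0.6 4.7
  endloop
 endfacet
 facet normal 0.671 0.289 0.683
  outer loop
   vertex 3.0 3.9 3.4
   vertex 3.1 0.6 4.7
   vertex 3.6 1.8 3.7
  endloop
 endfacet
 facet normal -0.156 -0.145 0.977
  outer loop
   vertex 2.1 1.0 4.6
   vertex 3.1 0.6 4.7
   vertex 0.0 4.6 4.8
  endloop
 endfacet
 facet normal -0.403 -0.283 0.870
  outer loop
   vertex 2.1 1.0 4.6
   vertex 0.0 4.6 4.8
   vertex 0.1 2.0 4.0
  endloop
 endfacet
 facet normal -0.381 -0.900 0.213
  outer loop
   vertex 2.1 1.0 4.6
   vertex 2.6 0.1 1.7
   vertex 3.1 0.6 4.7
  endloop
 endfacet
 facet normal -0.483 -0.856 0.183
  outer loop
   vertex 2.1 1.0 4.6
   vertex 0.1 2.0 4.0
   vertex 2.6 0.1 1.7
  endloop
 endfacet
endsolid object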